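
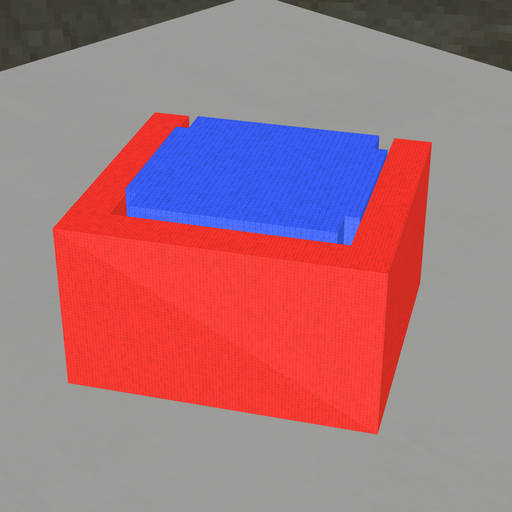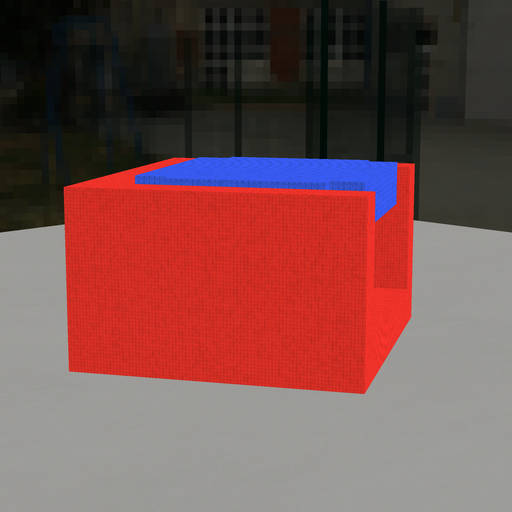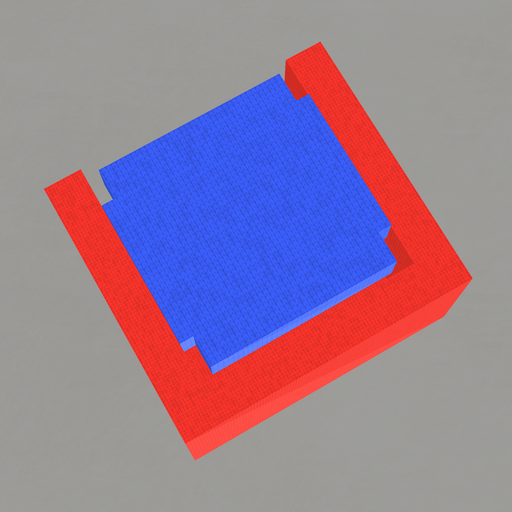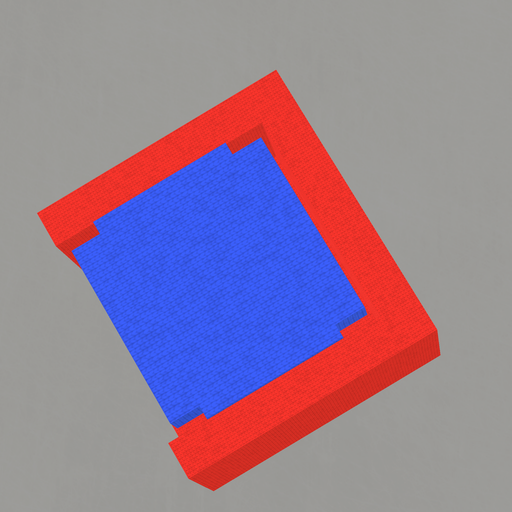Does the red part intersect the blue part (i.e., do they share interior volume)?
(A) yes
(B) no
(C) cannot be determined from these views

(B) no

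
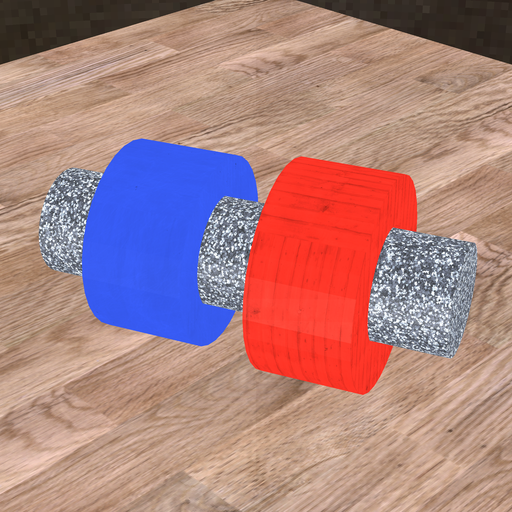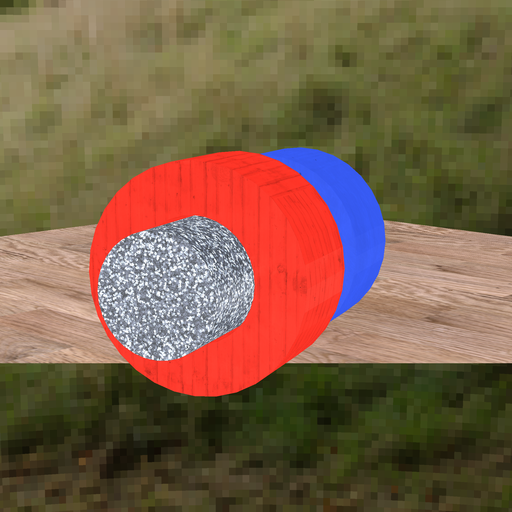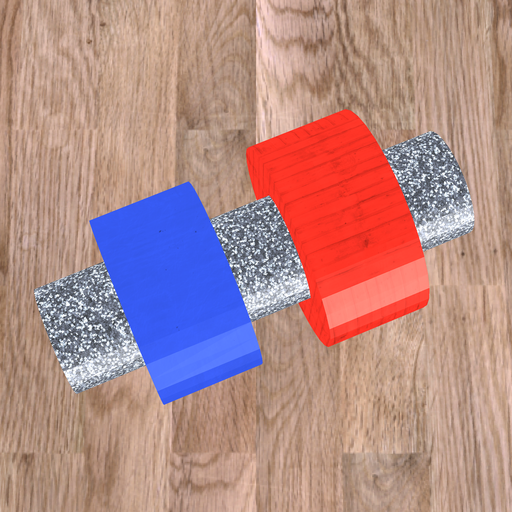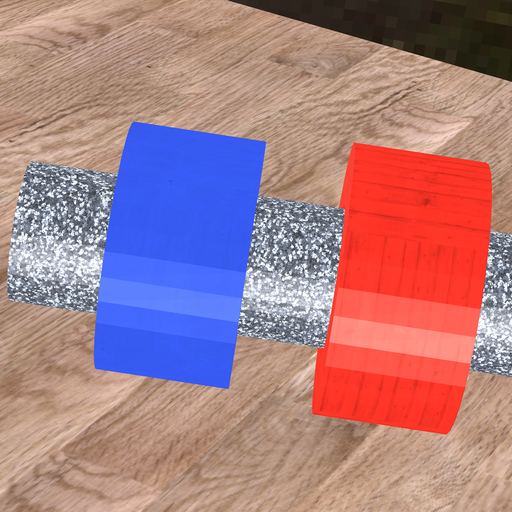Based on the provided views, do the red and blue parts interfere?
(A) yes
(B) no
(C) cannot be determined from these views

(B) no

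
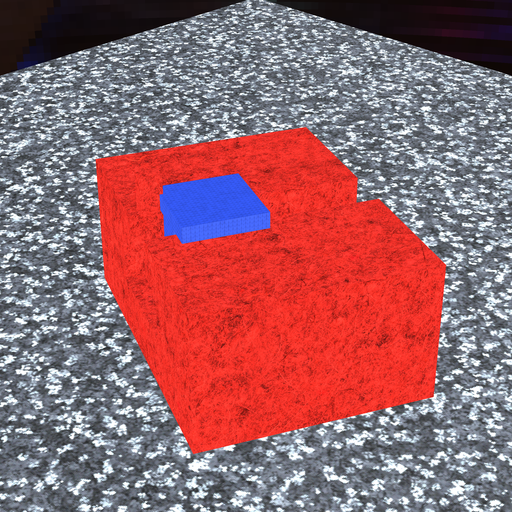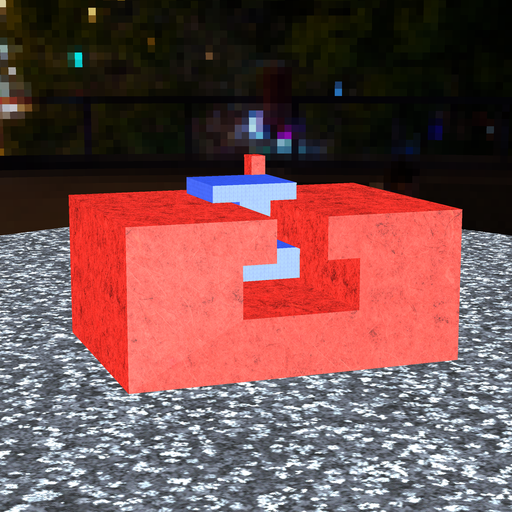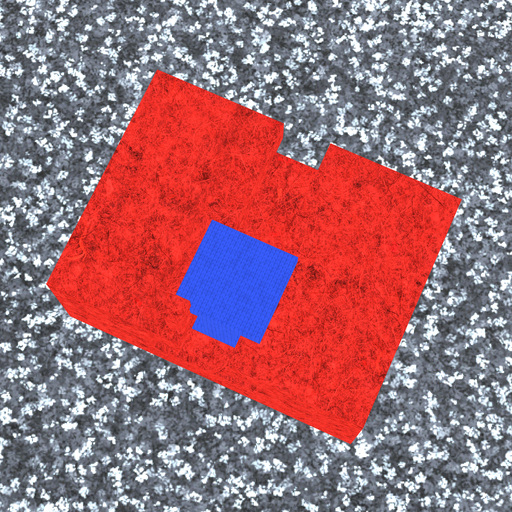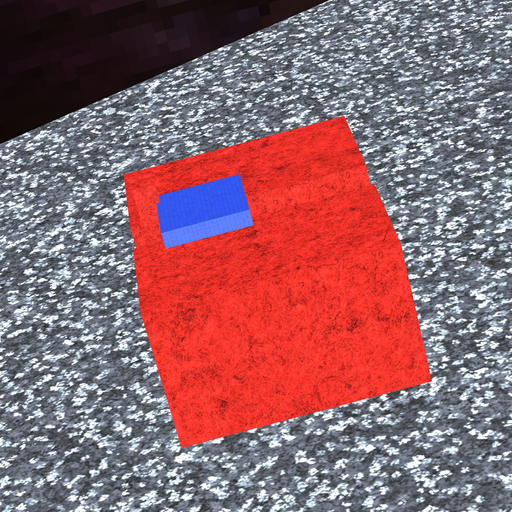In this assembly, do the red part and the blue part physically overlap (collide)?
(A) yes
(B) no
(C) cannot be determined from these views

(A) yes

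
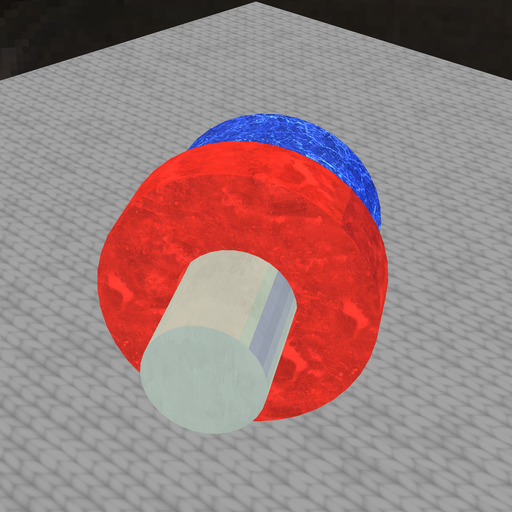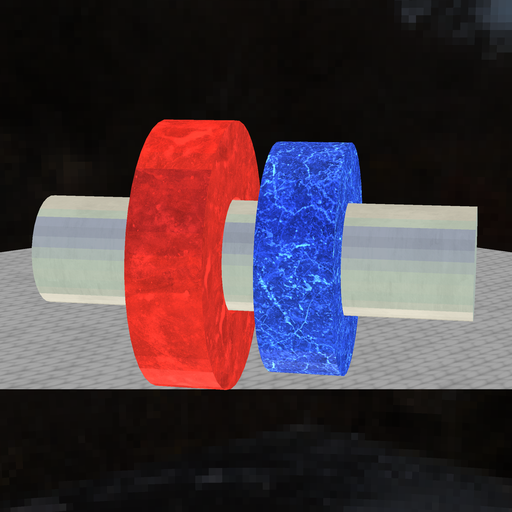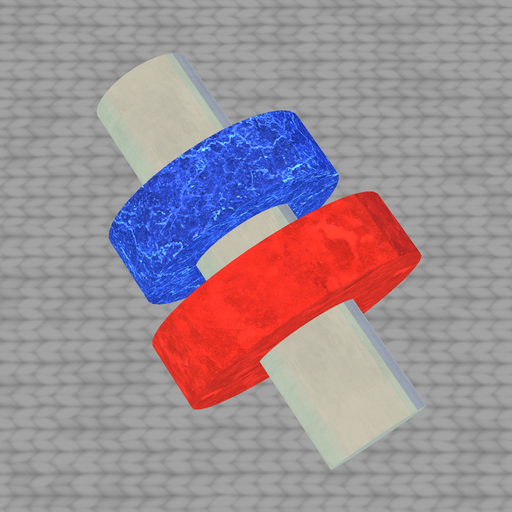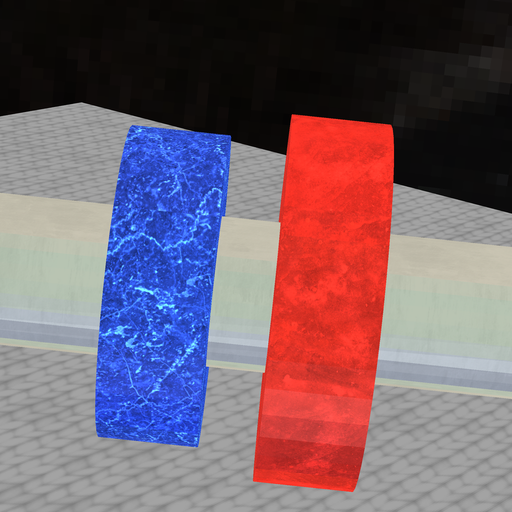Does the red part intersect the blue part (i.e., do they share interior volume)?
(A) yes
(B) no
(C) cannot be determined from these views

(B) no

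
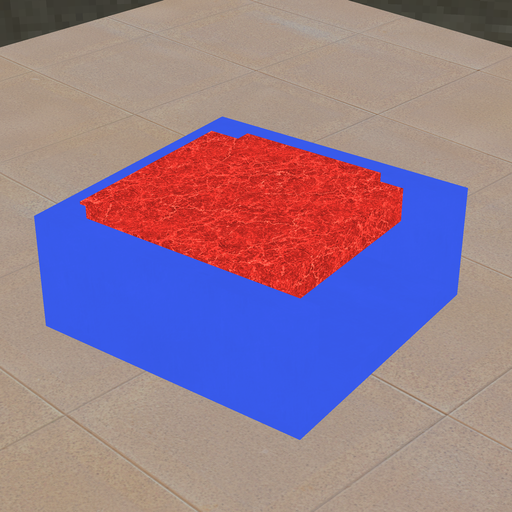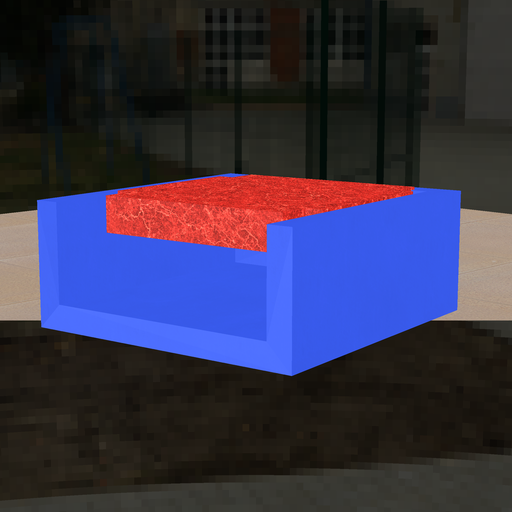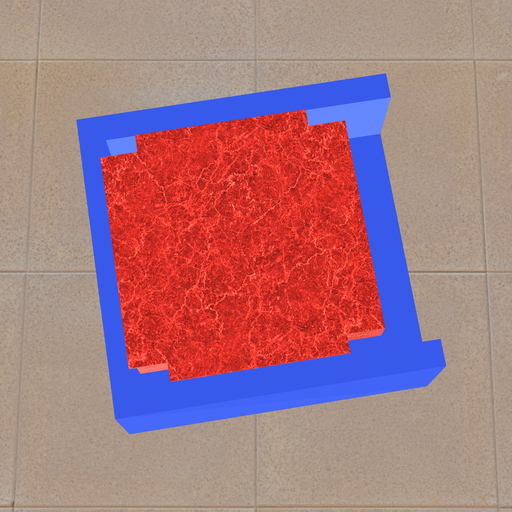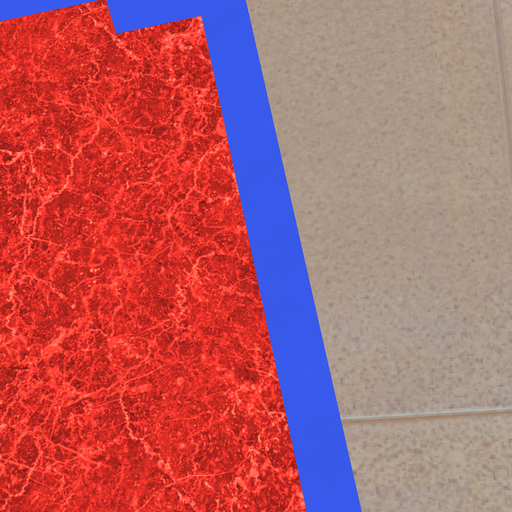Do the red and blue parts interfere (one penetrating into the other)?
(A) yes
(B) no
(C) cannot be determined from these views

(A) yes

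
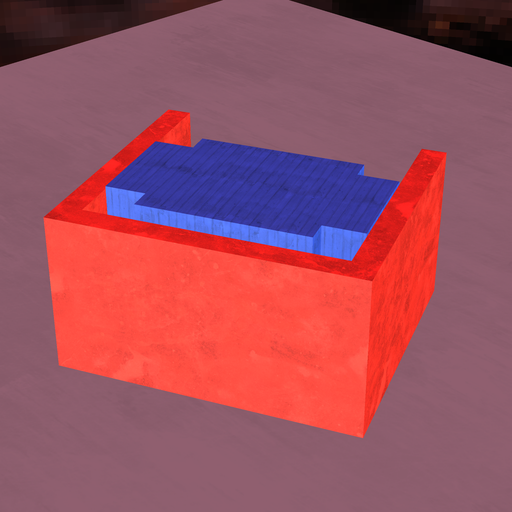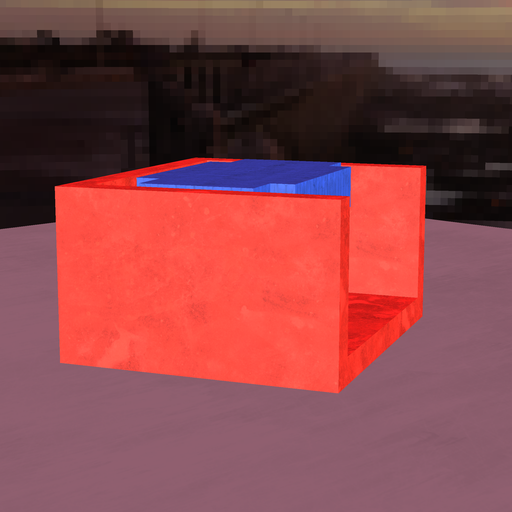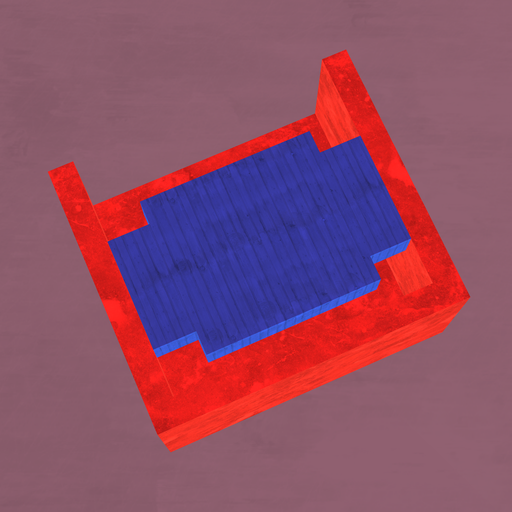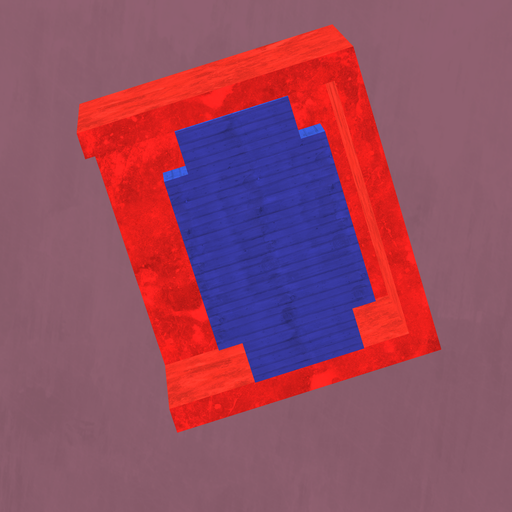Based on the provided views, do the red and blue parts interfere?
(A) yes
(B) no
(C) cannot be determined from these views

(B) no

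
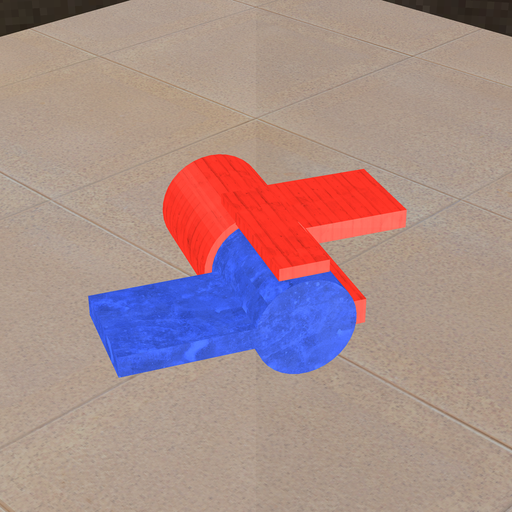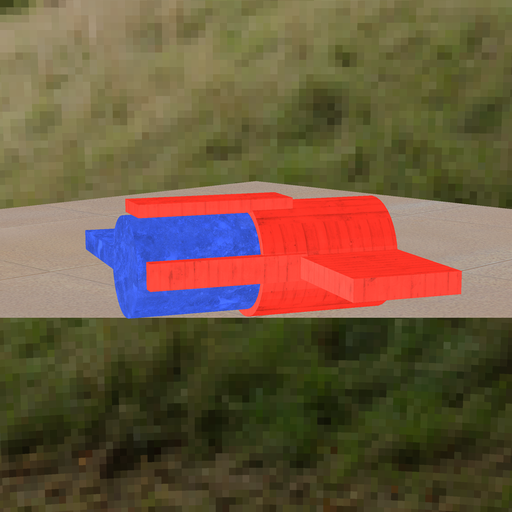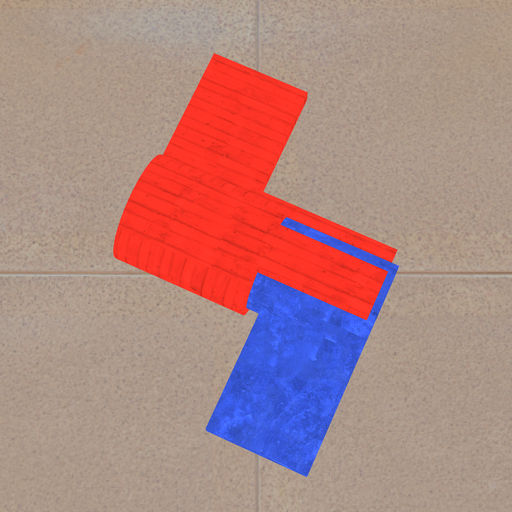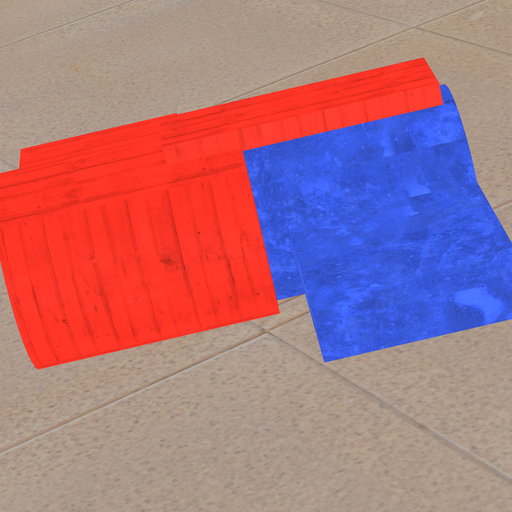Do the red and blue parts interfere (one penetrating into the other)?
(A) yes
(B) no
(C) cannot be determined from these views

(A) yes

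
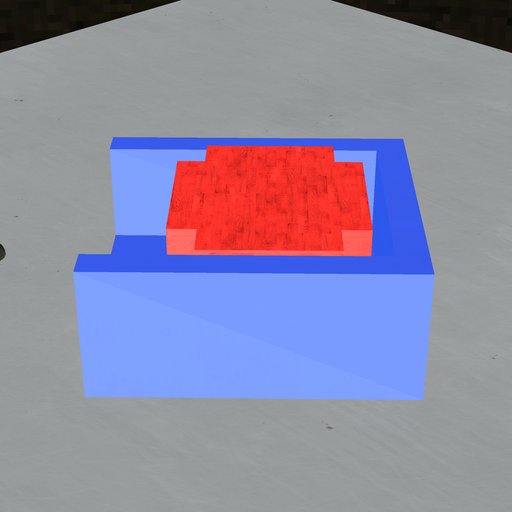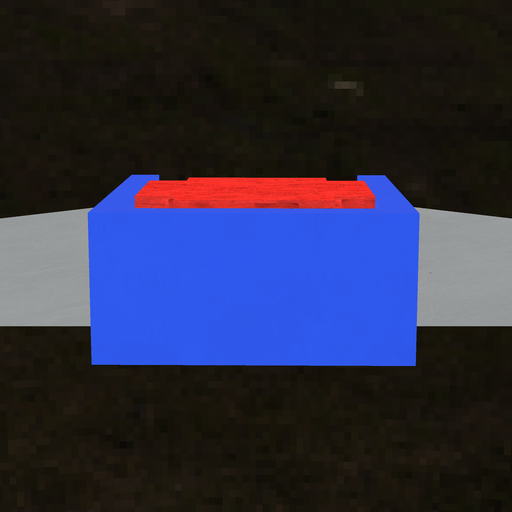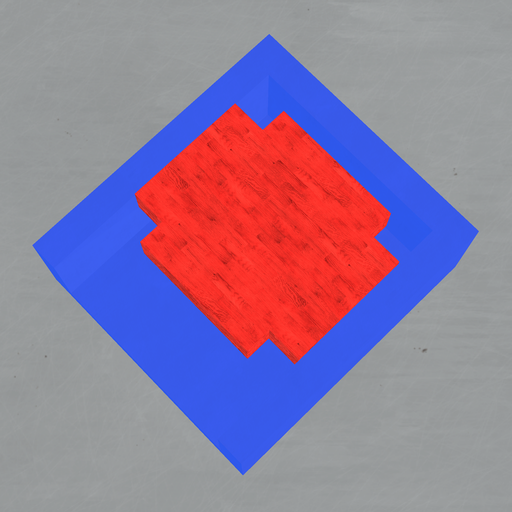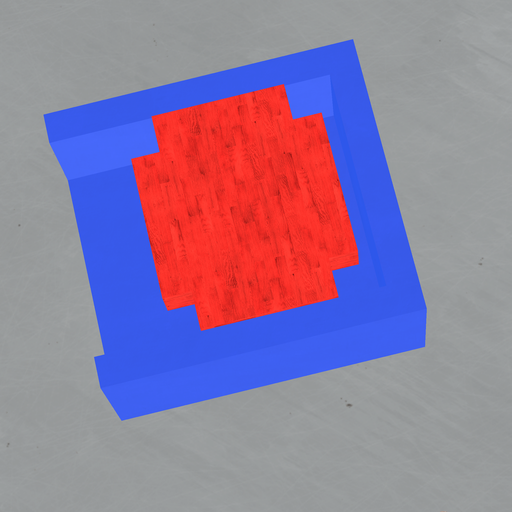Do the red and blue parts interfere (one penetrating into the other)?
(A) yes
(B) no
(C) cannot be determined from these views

(B) no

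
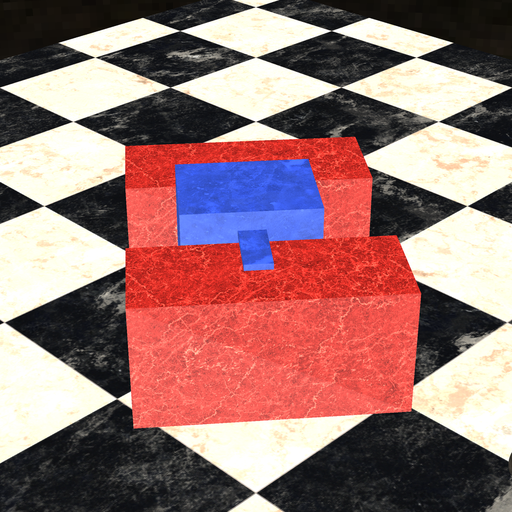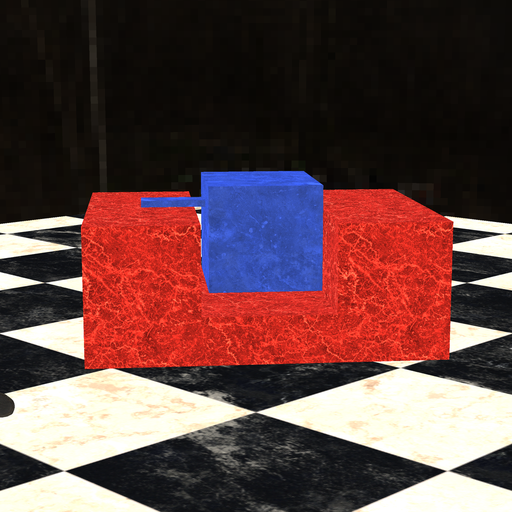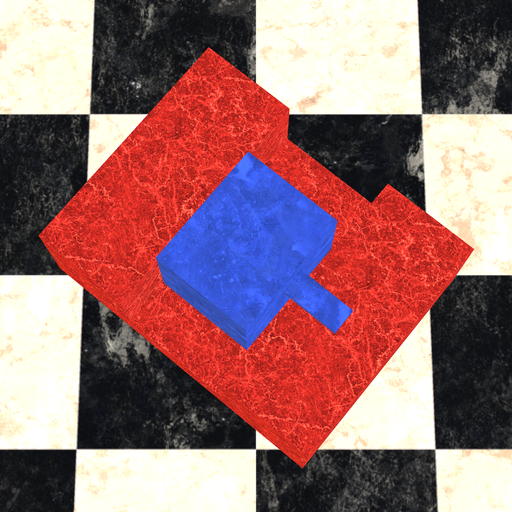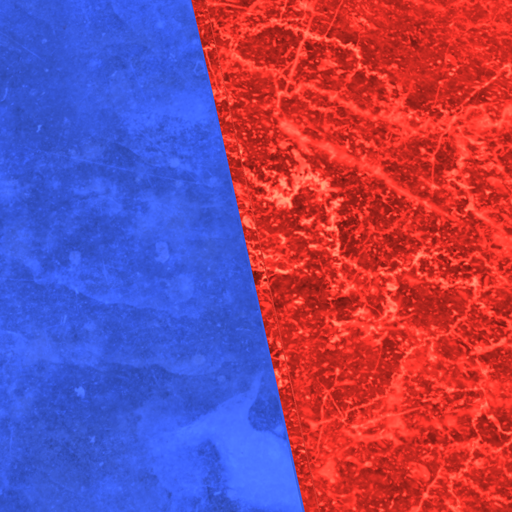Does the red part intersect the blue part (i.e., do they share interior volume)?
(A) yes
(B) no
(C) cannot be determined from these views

(B) no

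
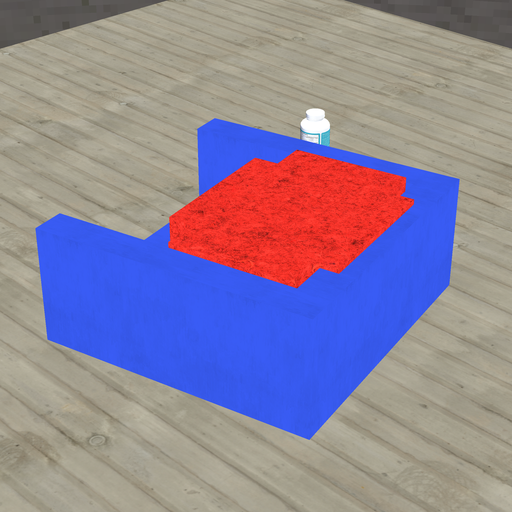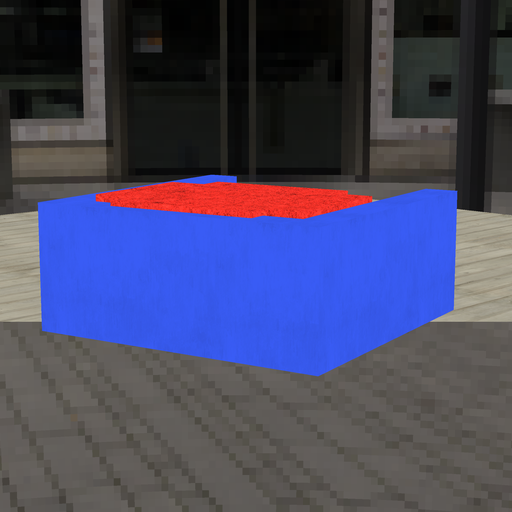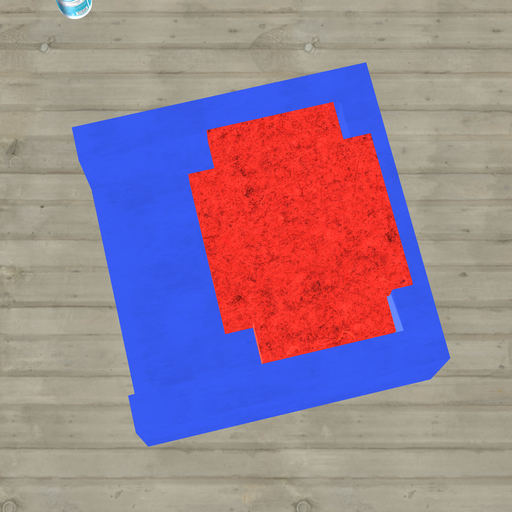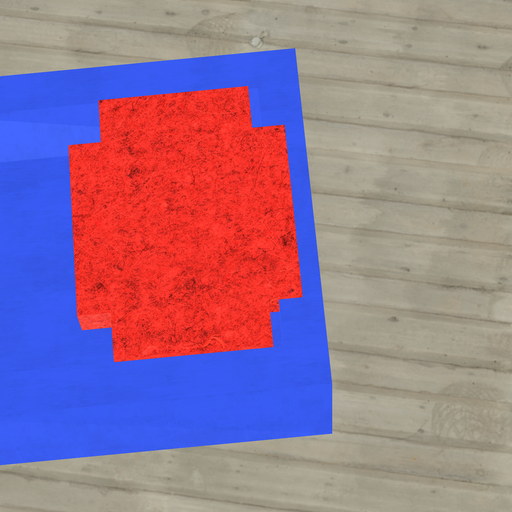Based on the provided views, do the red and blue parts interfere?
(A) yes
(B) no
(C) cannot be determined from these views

(A) yes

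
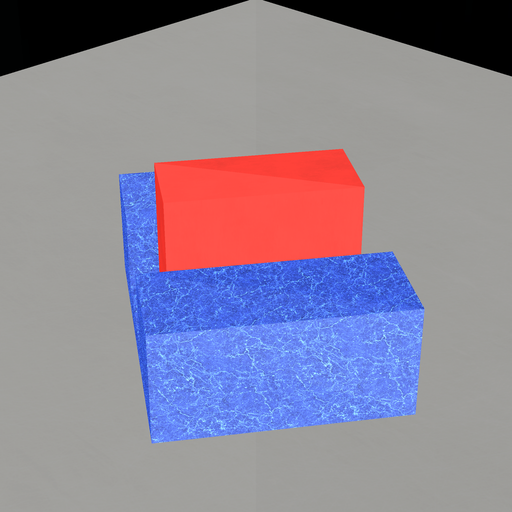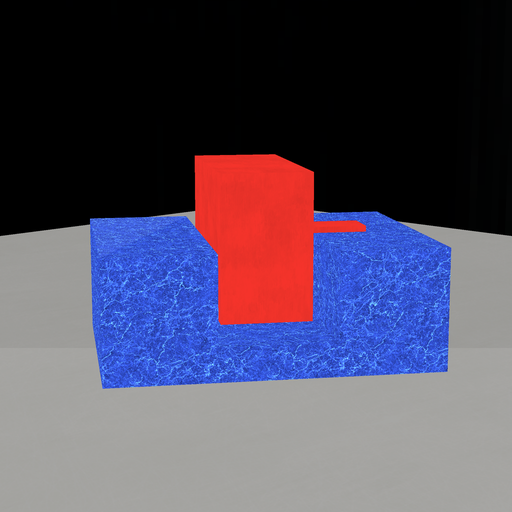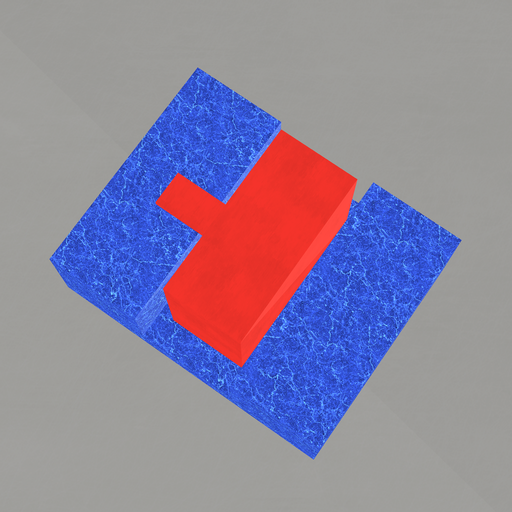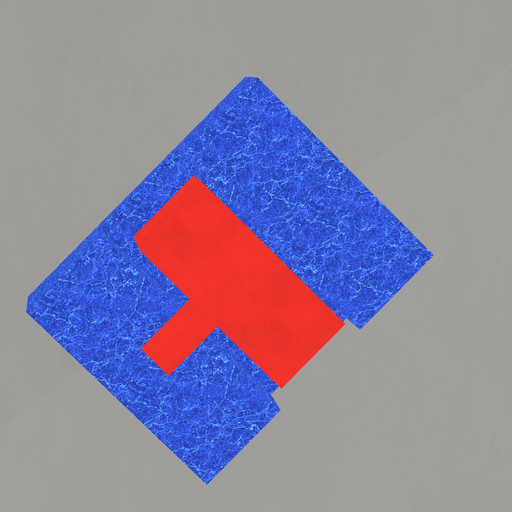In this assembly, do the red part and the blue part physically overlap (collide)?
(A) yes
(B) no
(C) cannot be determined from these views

(B) no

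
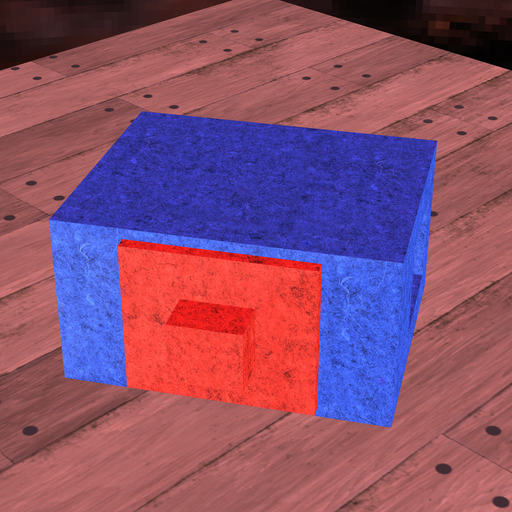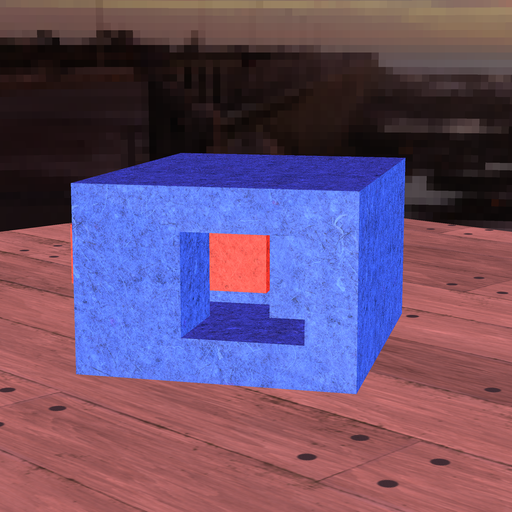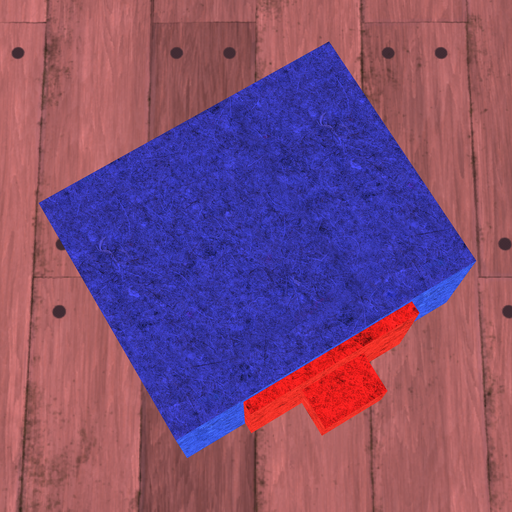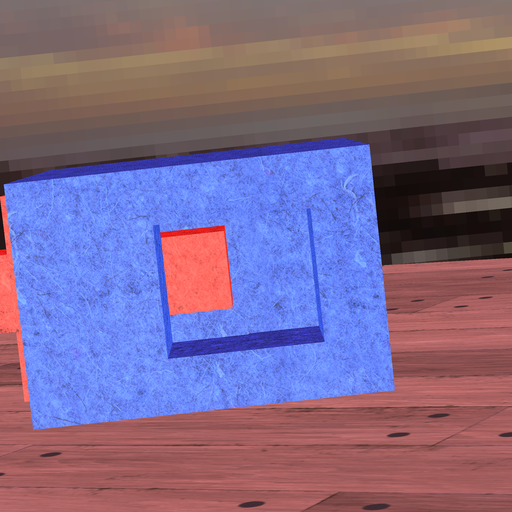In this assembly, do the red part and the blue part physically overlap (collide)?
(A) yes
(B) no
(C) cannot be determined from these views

(B) no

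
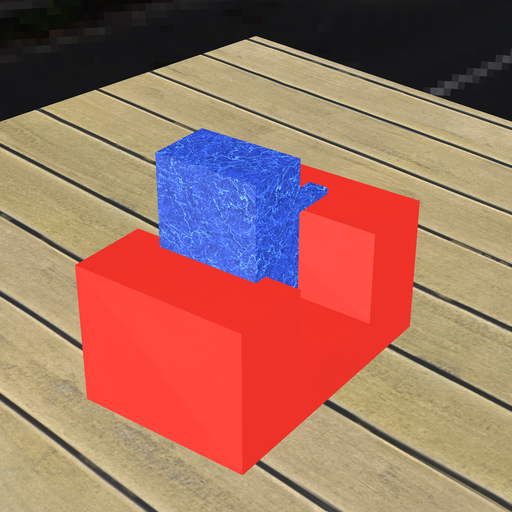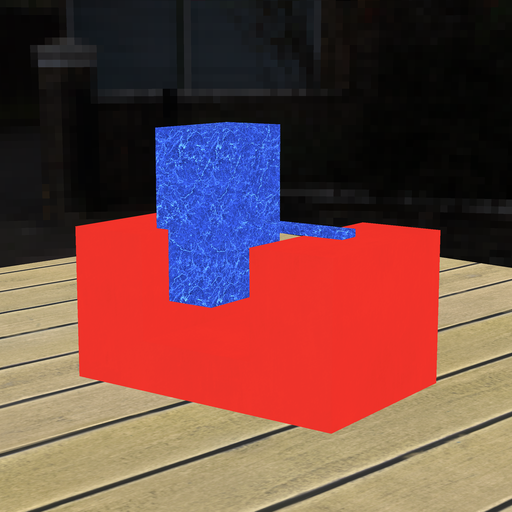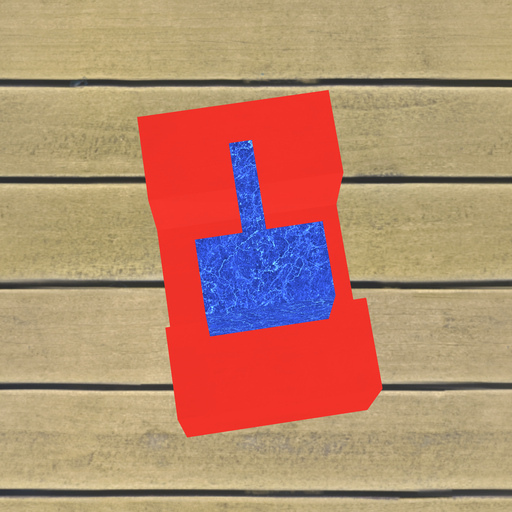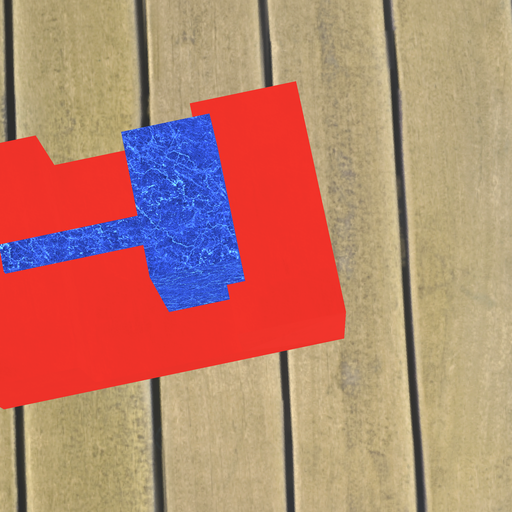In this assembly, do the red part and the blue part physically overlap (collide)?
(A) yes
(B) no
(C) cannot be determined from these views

(A) yes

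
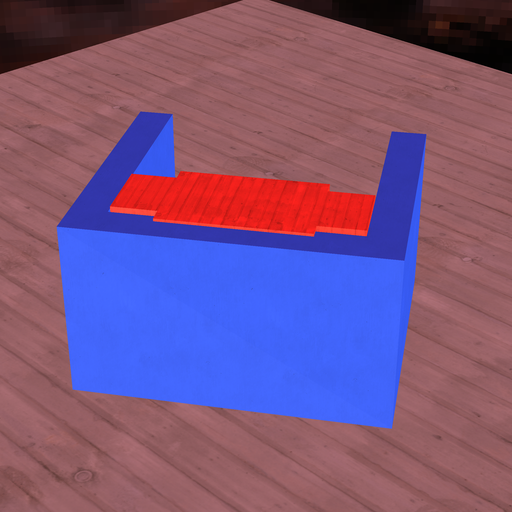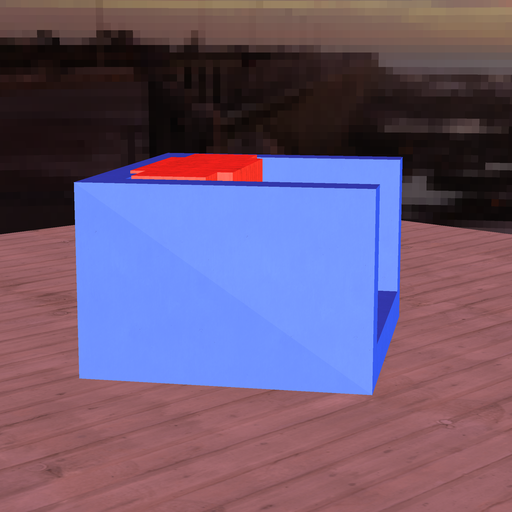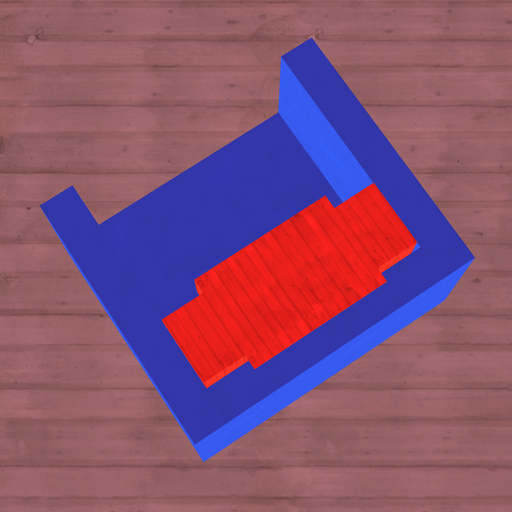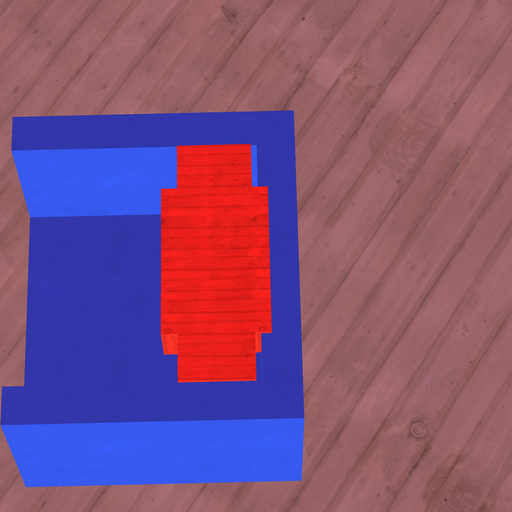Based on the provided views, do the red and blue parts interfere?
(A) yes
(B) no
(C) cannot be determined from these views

(A) yes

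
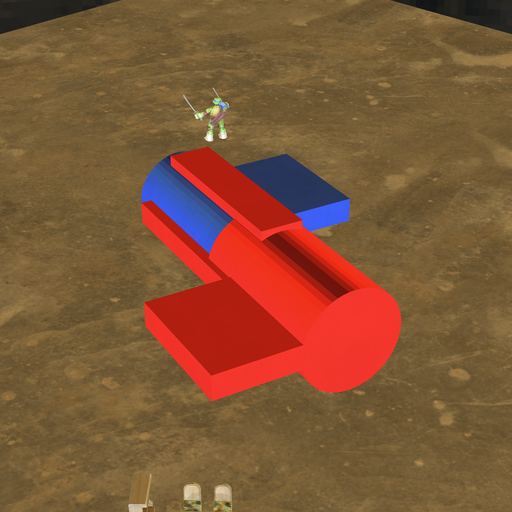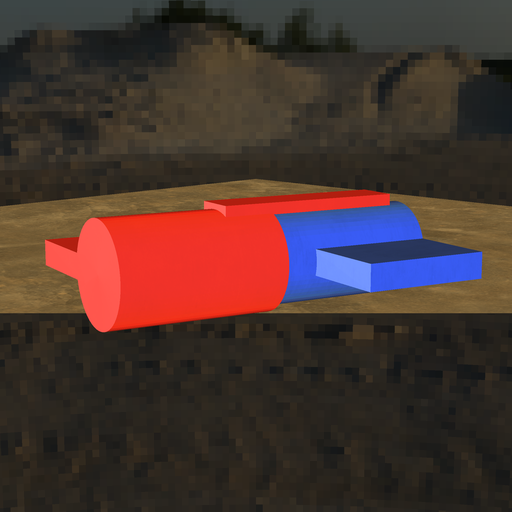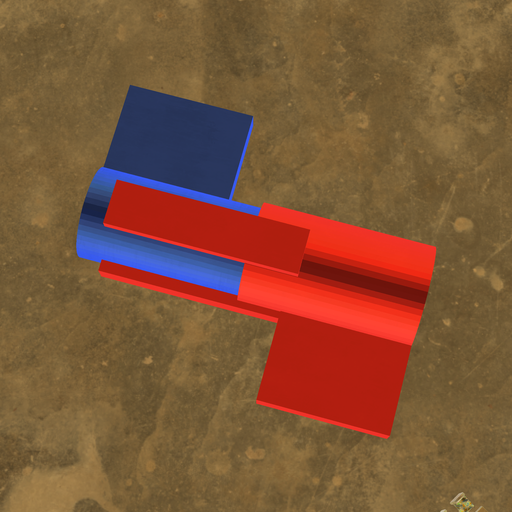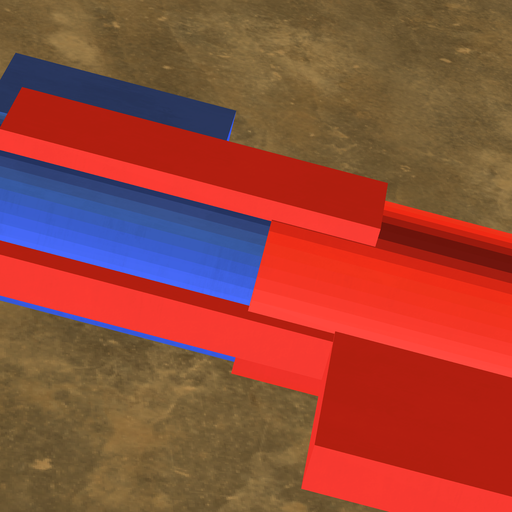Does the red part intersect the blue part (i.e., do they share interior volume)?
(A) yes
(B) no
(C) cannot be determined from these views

(A) yes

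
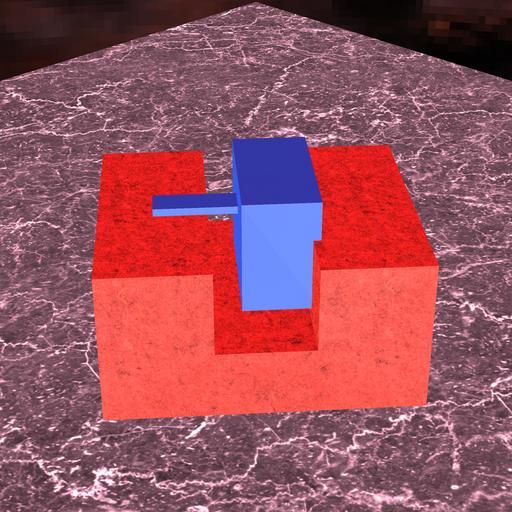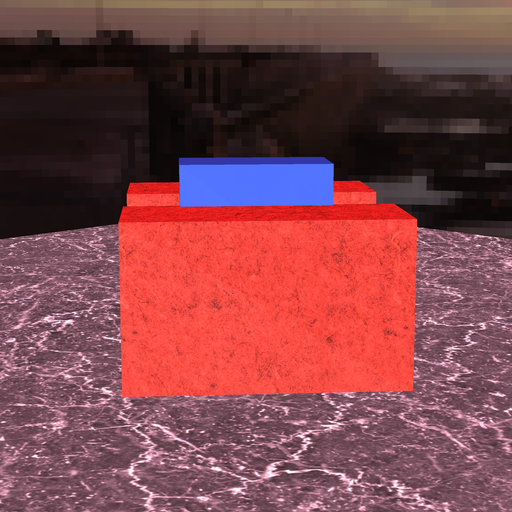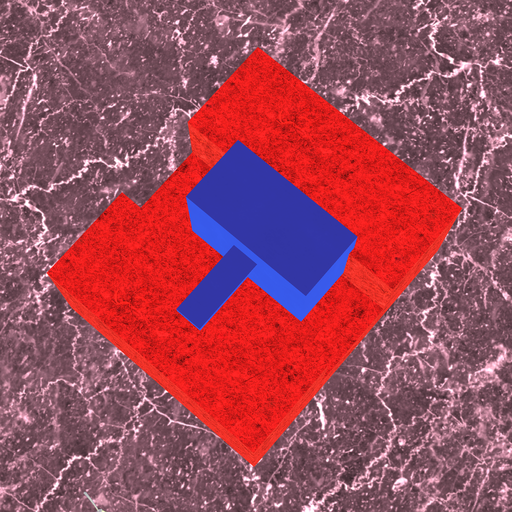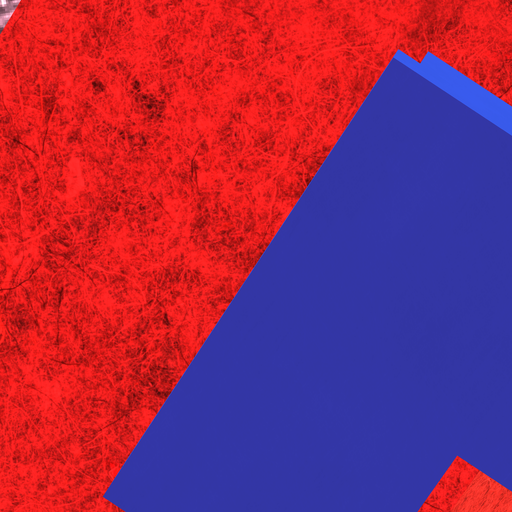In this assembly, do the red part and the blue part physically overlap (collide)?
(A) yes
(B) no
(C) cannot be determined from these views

(A) yes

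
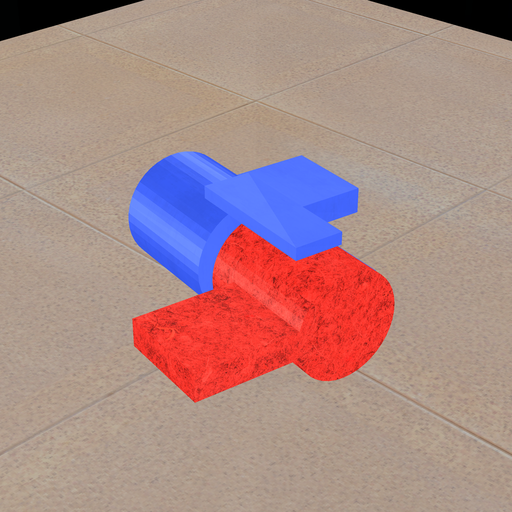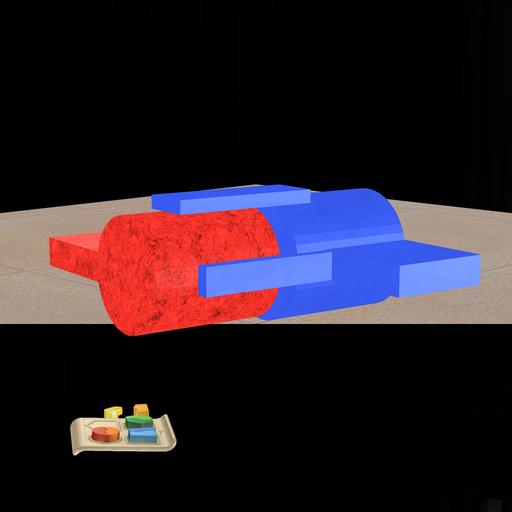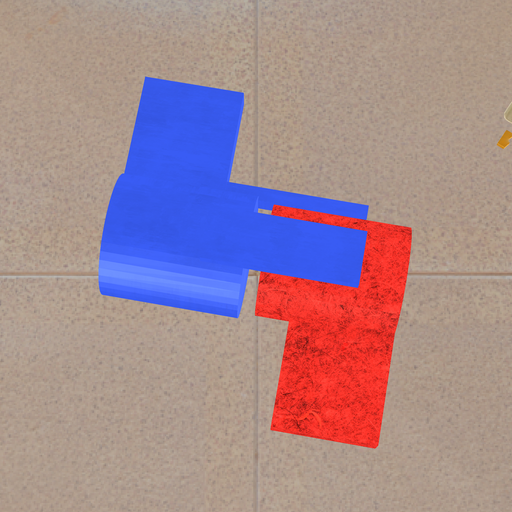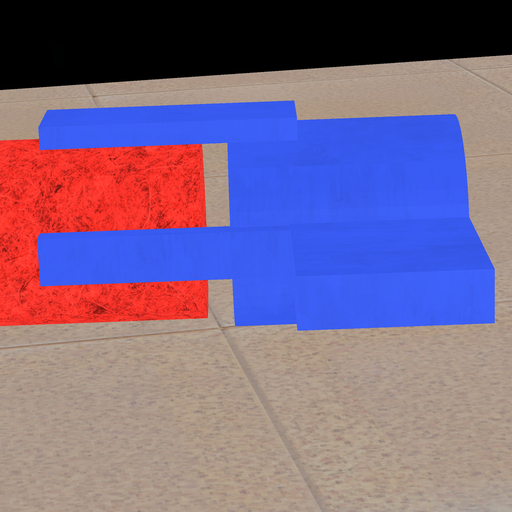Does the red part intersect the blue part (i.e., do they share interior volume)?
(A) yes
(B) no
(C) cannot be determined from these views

(B) no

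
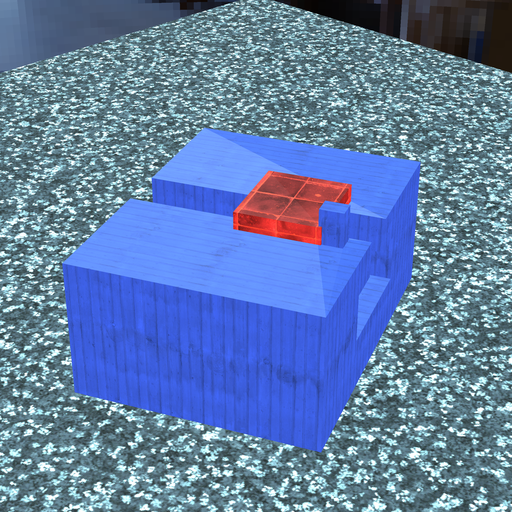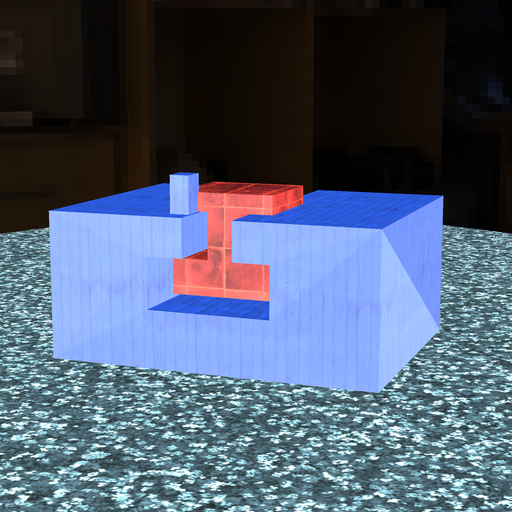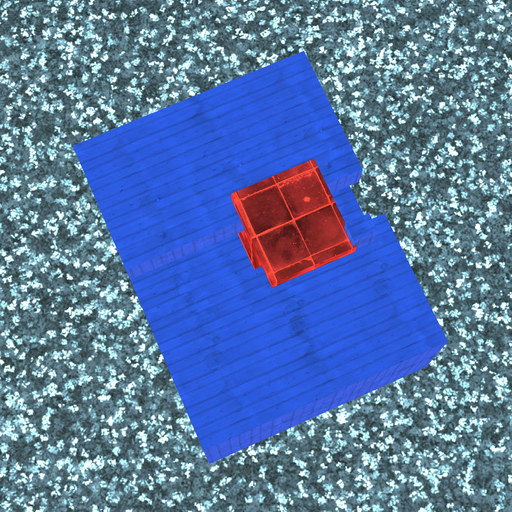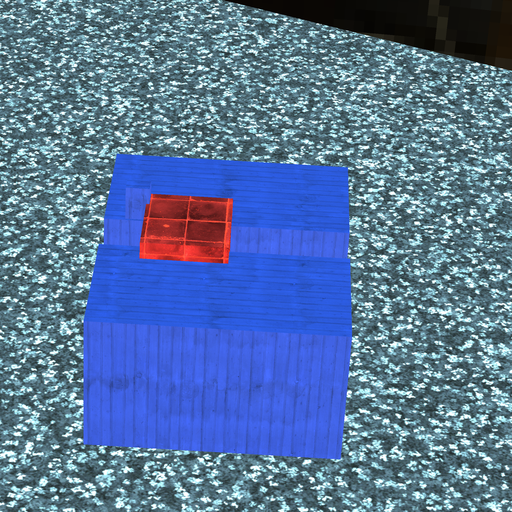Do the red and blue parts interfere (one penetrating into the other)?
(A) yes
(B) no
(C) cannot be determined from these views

(A) yes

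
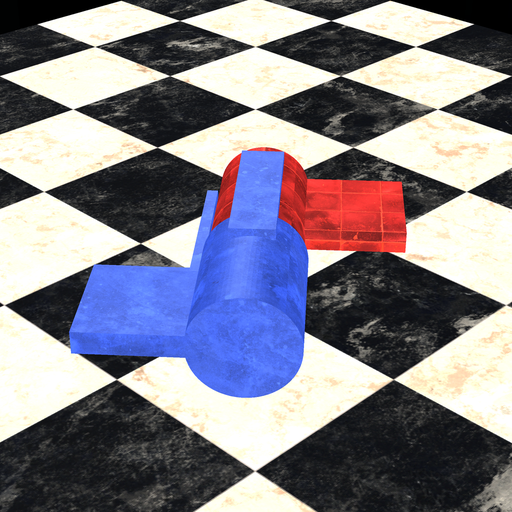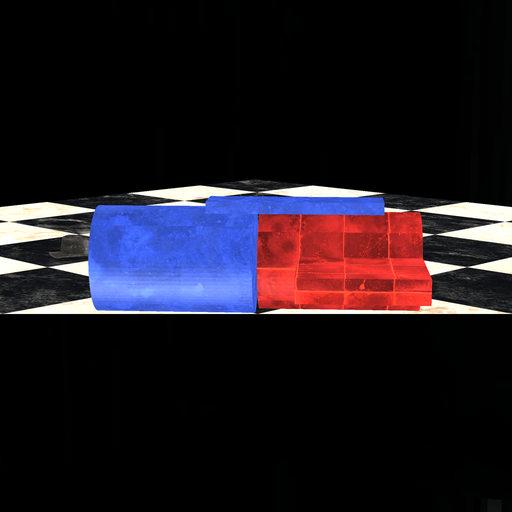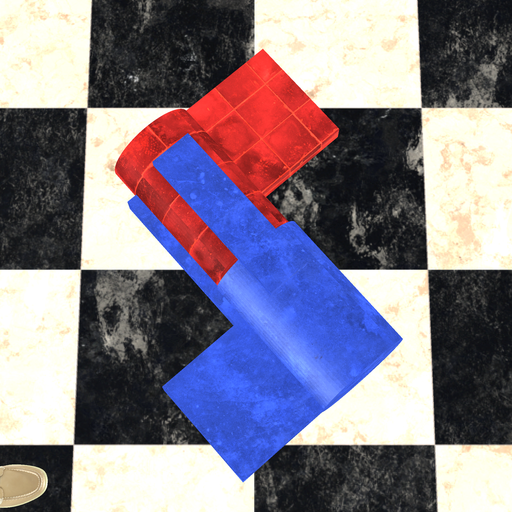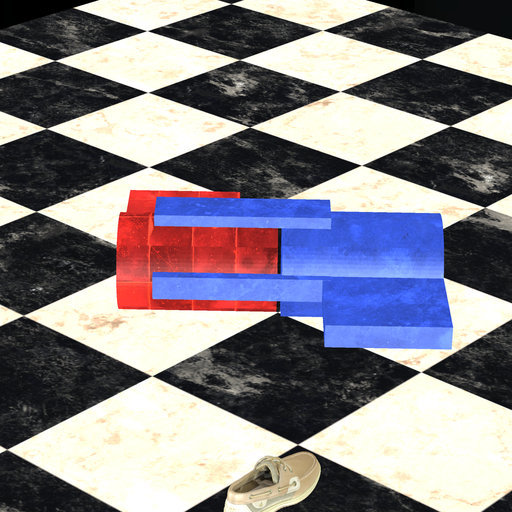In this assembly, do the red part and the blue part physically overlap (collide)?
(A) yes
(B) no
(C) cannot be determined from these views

(B) no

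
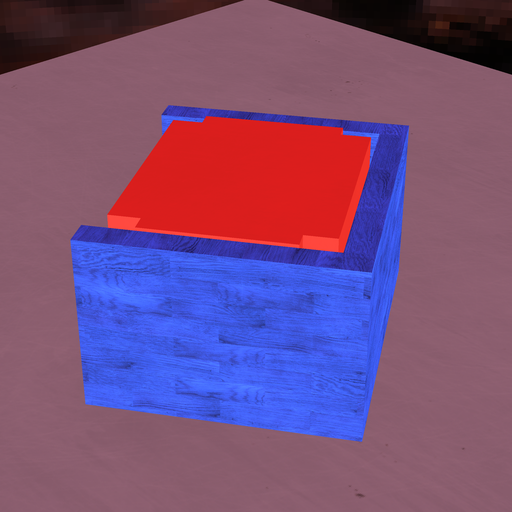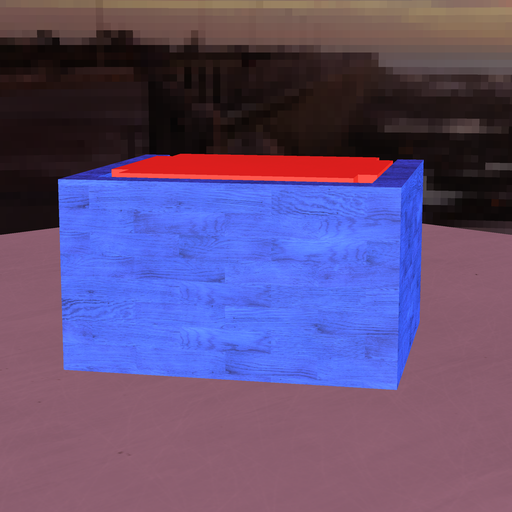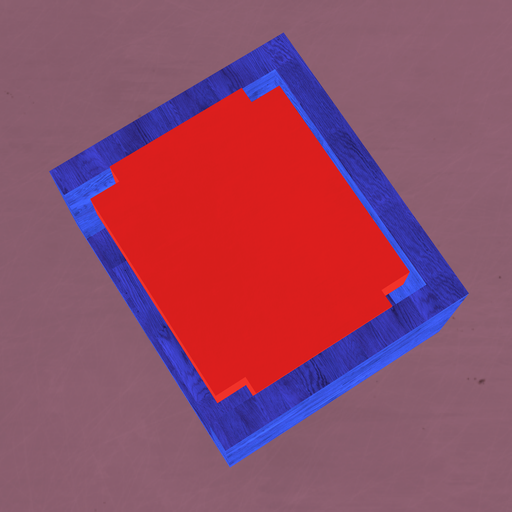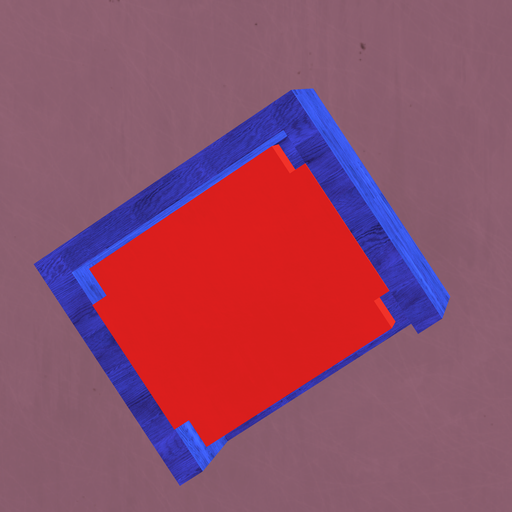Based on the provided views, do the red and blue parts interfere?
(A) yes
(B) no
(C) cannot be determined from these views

(B) no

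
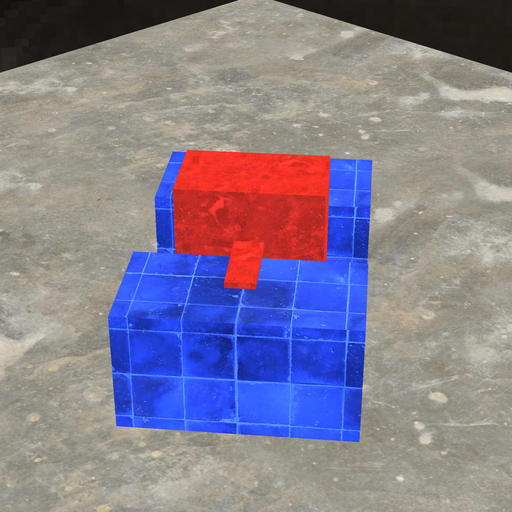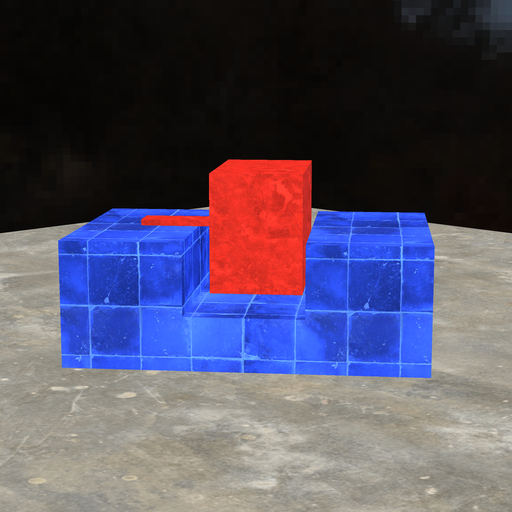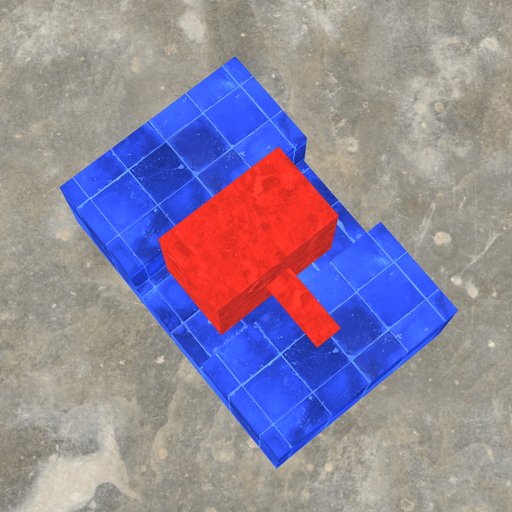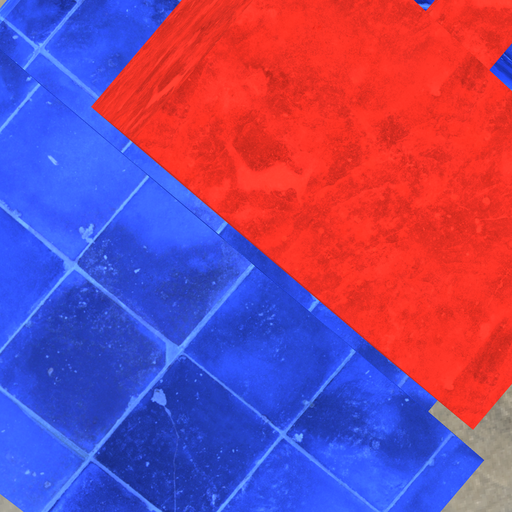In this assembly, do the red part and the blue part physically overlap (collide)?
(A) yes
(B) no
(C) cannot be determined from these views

(B) no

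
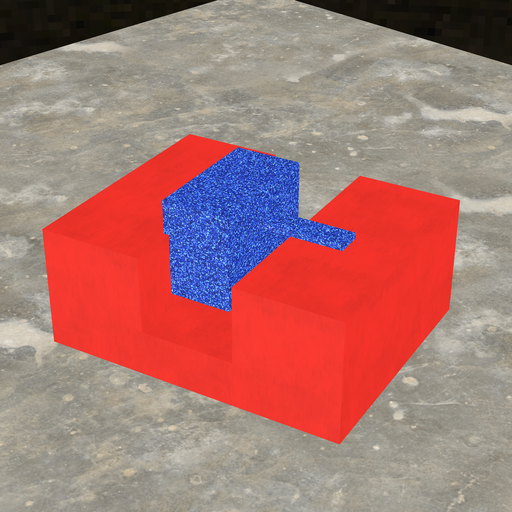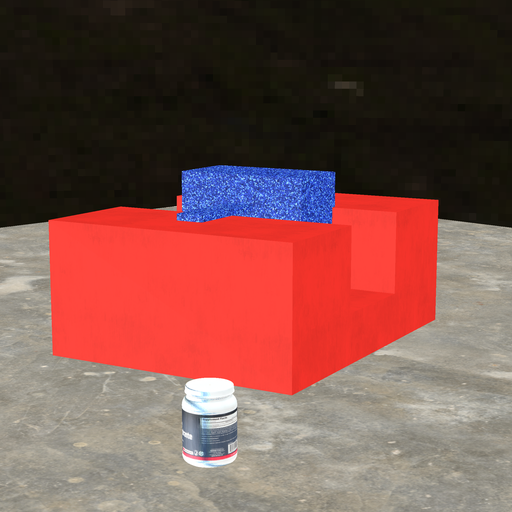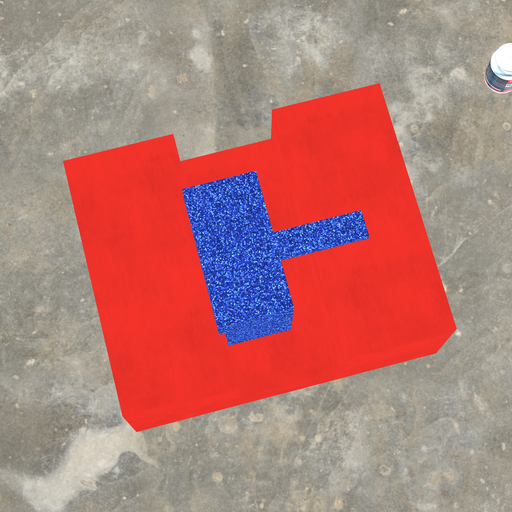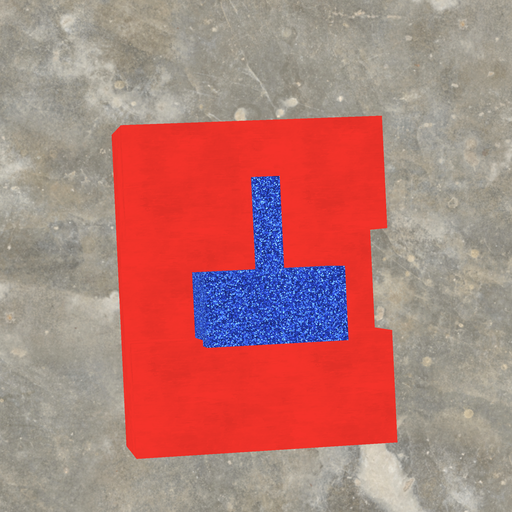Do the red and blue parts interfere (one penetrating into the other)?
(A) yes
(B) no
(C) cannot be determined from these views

(A) yes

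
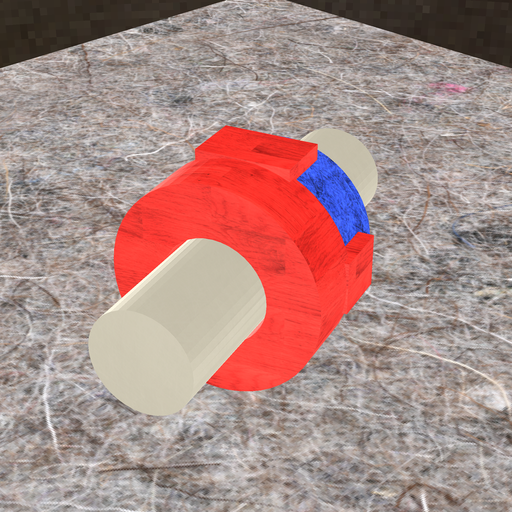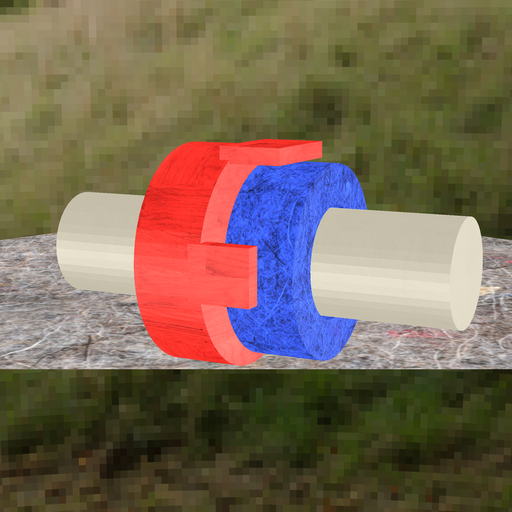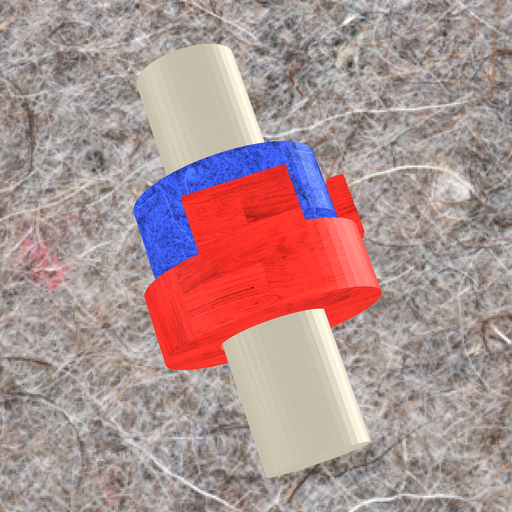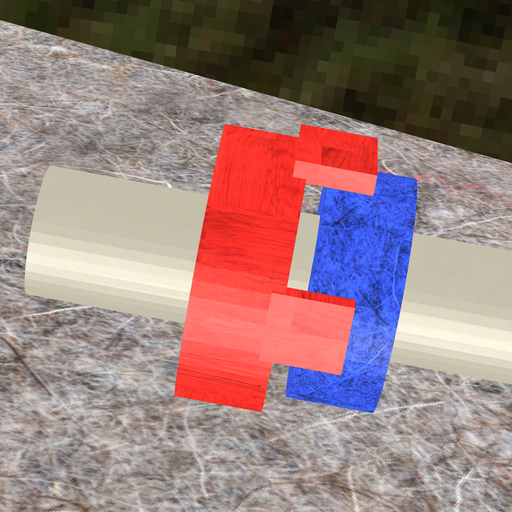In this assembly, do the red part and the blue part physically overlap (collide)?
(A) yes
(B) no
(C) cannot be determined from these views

(B) no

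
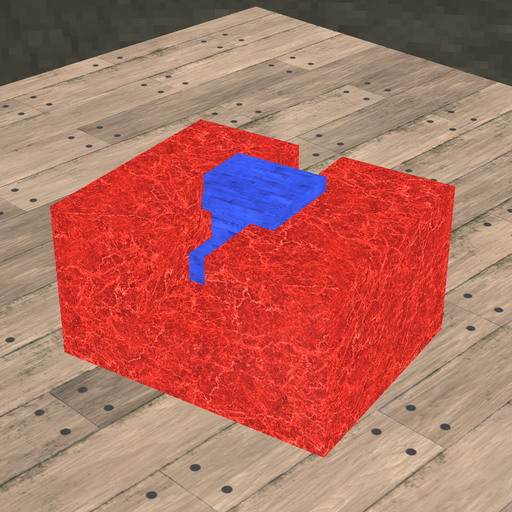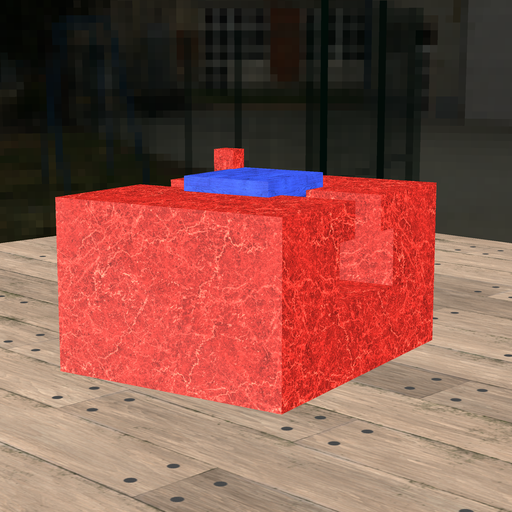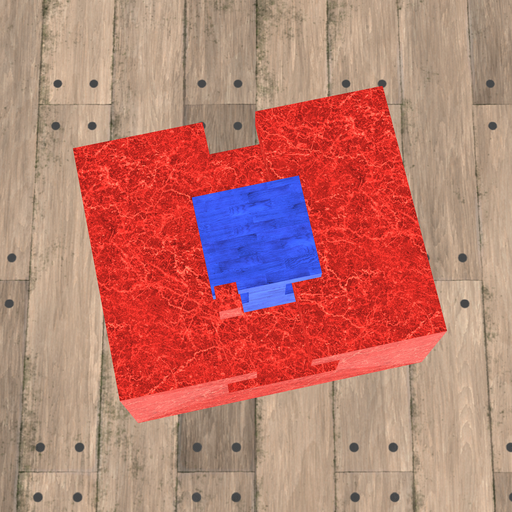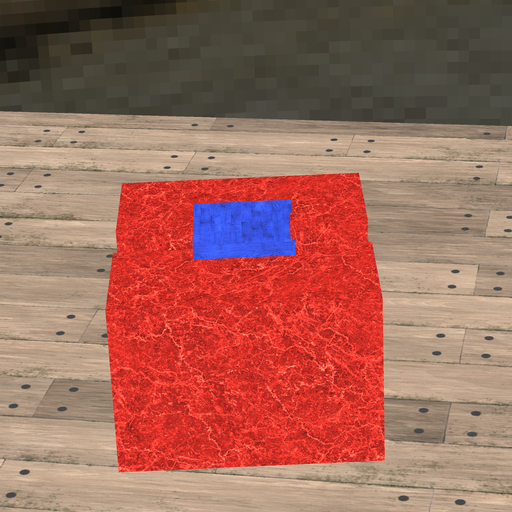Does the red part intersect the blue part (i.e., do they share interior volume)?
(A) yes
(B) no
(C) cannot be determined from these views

(A) yes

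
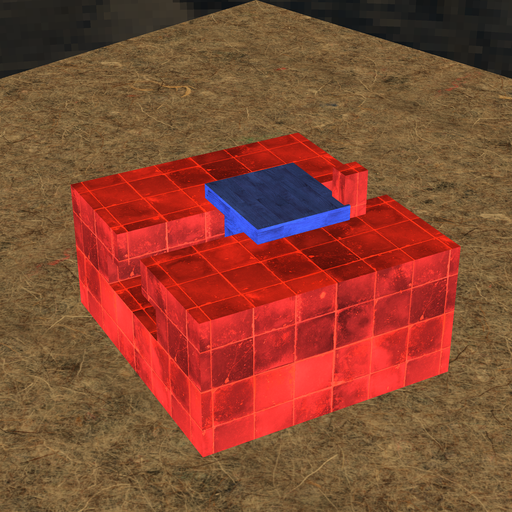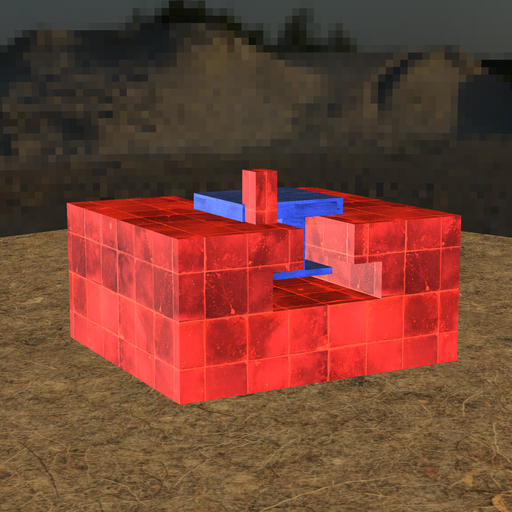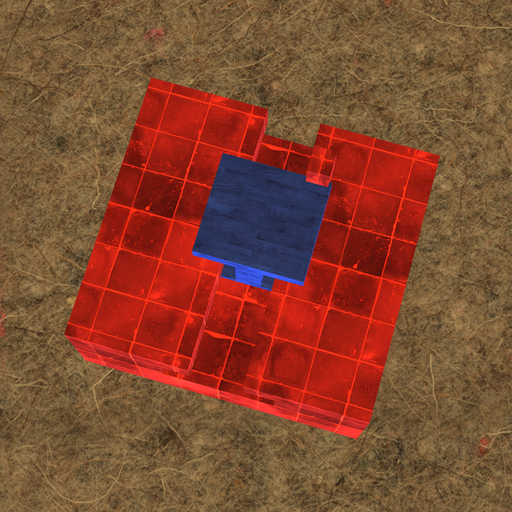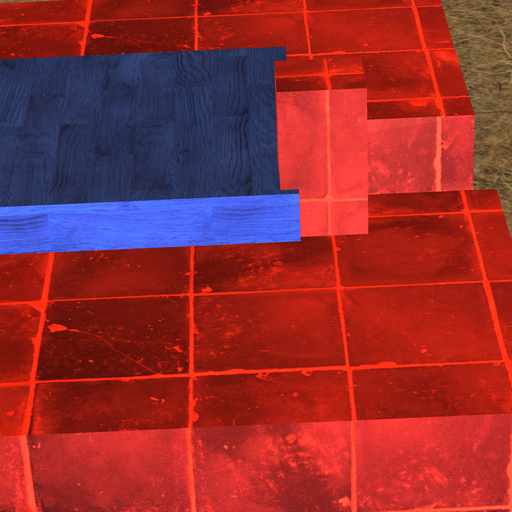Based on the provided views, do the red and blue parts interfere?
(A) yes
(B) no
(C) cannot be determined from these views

(A) yes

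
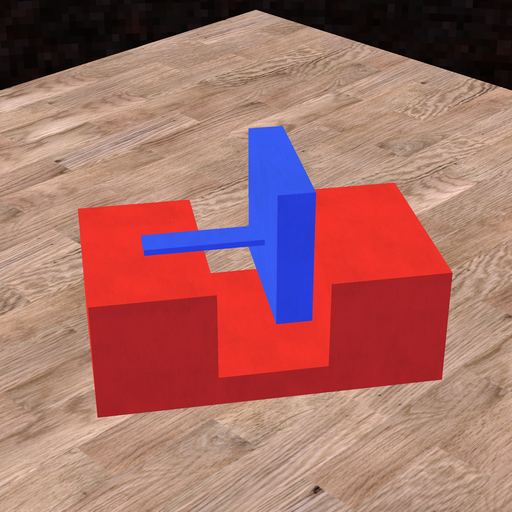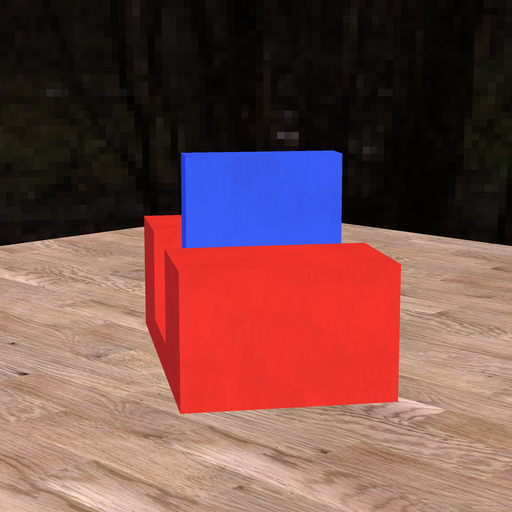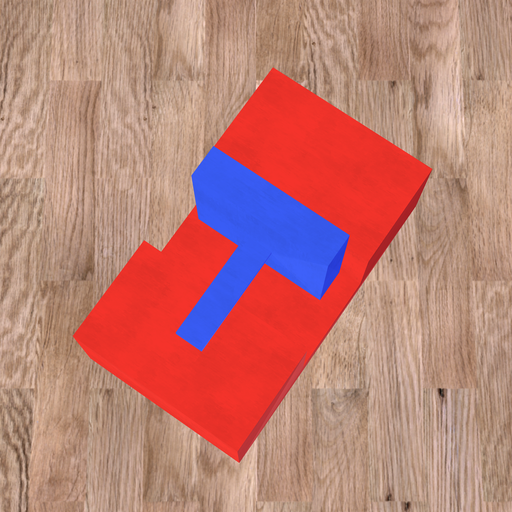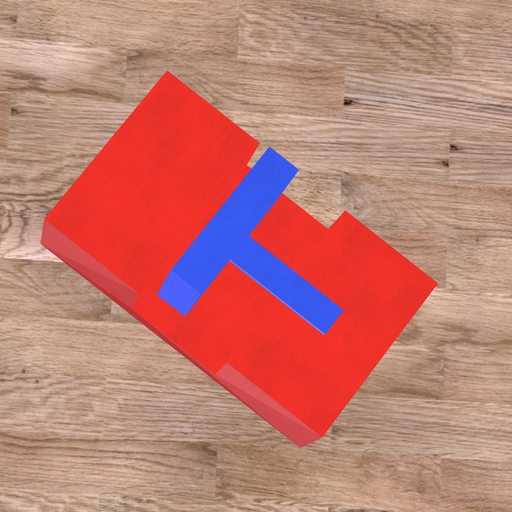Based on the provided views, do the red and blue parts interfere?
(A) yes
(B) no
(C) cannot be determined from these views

(B) no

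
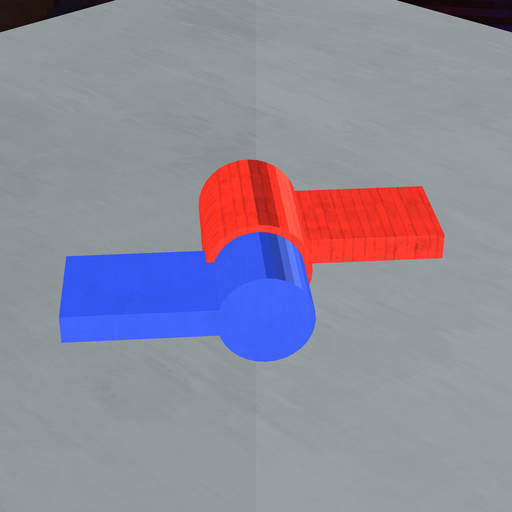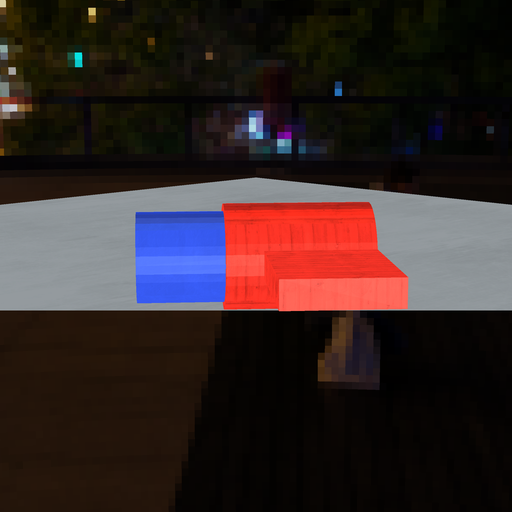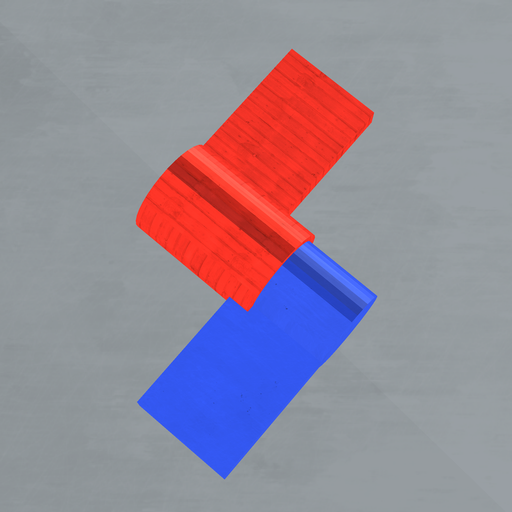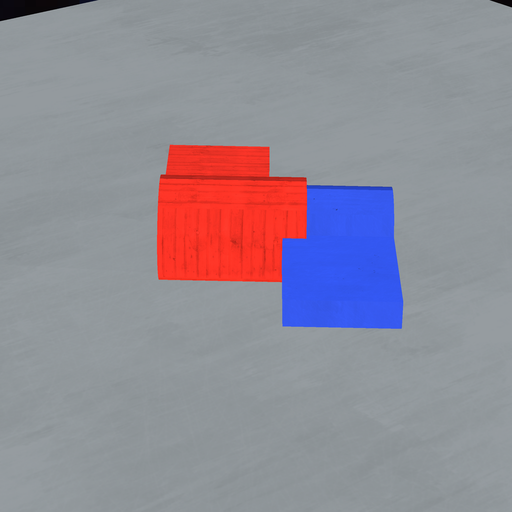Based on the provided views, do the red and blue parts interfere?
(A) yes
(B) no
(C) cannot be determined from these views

(A) yes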